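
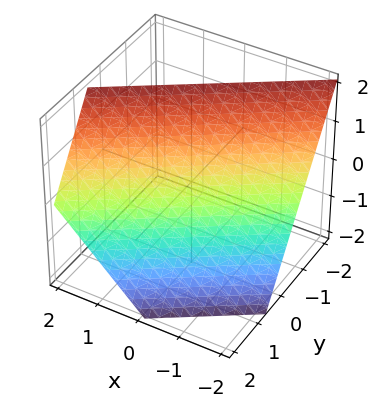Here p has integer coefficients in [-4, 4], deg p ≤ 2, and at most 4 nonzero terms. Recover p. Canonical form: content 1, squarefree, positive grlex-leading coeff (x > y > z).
1. deg p = 1.
2. Checking where it meets the axes: it meets the z-axis at z = 1 (among the integer gridlines); it meets the x-axis at x = -1 (among the integer gridlines).
3. These observations pin down the coefficients.

2*x - 3*y - 2*z + 2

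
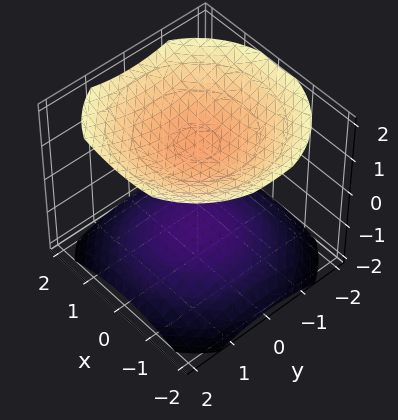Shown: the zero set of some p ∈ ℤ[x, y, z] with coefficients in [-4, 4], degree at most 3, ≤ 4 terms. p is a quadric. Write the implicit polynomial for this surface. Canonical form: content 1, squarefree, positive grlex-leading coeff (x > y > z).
x^2 + y^2 - 2*z^2 + 3

(a) There are 2 components. Treating them together as one polynomial.
(b) deg p = 2. Two sheets facing apart; a quadric.
(c) Symmetries: mirror symmetry z ↦ −z ⇒ only even powers of z; the surface is invariant under rotation about z: p = q(x² + y², z).
(d) From the axis intercepts and sections: it misses every integer gridline on the y-axis; the surface avoids every integer x-axis point in the box.
(e) Solving for integer coefficients yields p as stated.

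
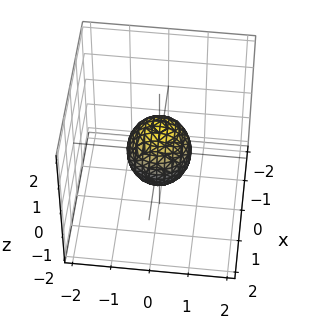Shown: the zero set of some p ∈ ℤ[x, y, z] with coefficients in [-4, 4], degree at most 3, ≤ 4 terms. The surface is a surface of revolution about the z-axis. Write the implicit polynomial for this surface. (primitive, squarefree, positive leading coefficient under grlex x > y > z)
3*x^2 + 3*y^2 + 2*z^2 - 2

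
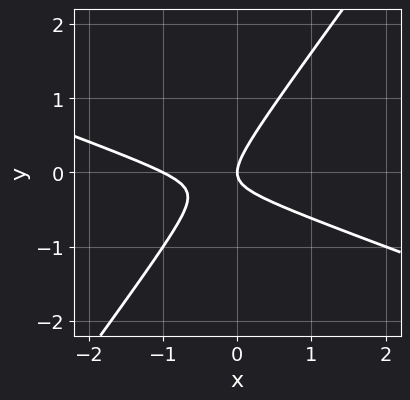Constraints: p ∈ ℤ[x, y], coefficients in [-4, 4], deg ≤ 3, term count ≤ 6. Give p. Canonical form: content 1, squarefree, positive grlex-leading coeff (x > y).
The degree is 2 — no degree-1 curve has this shape.
From the visible intercepts: among the integer gridlines, it crosses the x-axis at x ∈ {-1, 0}; it crosses the y-axis at the gridline y = 0.
Fitting integer coefficients to these (and the overall shape) gives p.

x^2 + 2*x*y - 2*y^2 + x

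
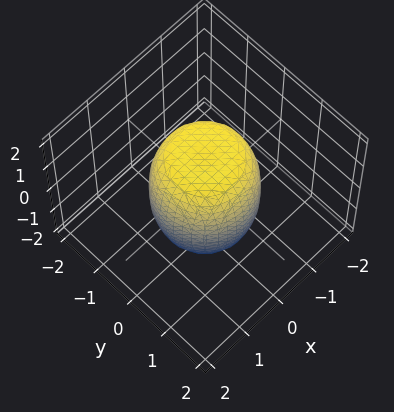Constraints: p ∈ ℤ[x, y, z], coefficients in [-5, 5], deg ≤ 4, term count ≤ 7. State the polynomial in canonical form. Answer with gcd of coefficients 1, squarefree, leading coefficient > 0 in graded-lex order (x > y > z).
1. Degree: the shape is more complex than any degree-3 surface, so deg p = 4.
2. Symmetry: every cross-section ⟂ z is a circle, so x, y appear only via x² + y².
3. From the axis intercepts and sections: a circular section at z = 1 has radius exactly 1.
4. Matching integer coefficients to the picture gives p.

2*x^4 + 4*x^2*y^2 + 2*y^4 - x^2 - y^2 + z^2 - 2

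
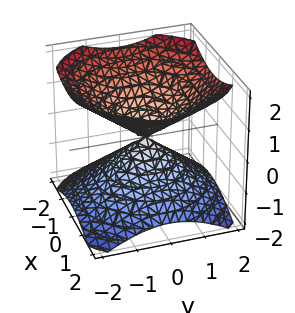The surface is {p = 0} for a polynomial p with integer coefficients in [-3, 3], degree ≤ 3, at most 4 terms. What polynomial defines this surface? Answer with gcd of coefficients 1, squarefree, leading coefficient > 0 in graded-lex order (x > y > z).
2*x^2 + 2*y^2 - 3*z^2

1. I count 2 distinct pieces.
2. deg p = 2.
3. Symmetries: mirror symmetry z ↦ −z ⇒ only even powers of z; the surface is invariant under rotation about z: p = q(x² + y², z).
4. From the visible intercepts: it meets the y-axis at y = 0 (among the integer gridlines); it crosses the z-axis at the gridline z = 0; it crosses the x-axis at the gridline x = 0; a circular section at z = 1 has radius between 1 and 2.
5. Fitting integer coefficients to these (and the overall shape) gives p.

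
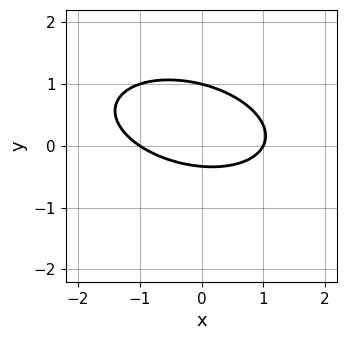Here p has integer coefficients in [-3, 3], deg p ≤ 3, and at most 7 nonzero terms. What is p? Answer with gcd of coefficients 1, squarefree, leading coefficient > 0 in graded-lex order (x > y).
x^2 + x*y + 3*y^2 - 2*y - 1

The degree is 2 — no degree-1 curve has this shape.
Reading off the gridlines: the x-axis gridline crossings are at x ∈ {-1, 1}; it meets the y-axis at y = 1 (among the integer gridlines).
These observations pin down the coefficients.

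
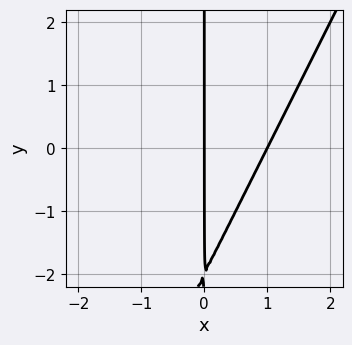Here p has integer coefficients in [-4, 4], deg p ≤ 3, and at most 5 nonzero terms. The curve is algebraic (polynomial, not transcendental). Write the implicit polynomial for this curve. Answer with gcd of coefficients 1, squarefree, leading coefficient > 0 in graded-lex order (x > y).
2*x^2 - x*y - 2*x

First, deg p = 2. A generic line meets the curve in up to 2 points.
Then, checking where it meets the axes: the x-axis gridline crossings are at x ∈ {0, 1}; every point of the y-axis in the box is on the curve.
Finally, matching integer coefficients to the picture gives p.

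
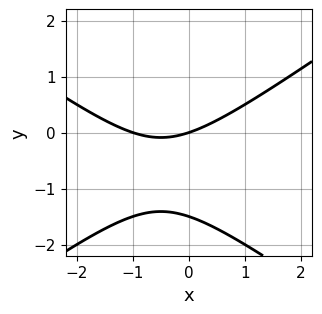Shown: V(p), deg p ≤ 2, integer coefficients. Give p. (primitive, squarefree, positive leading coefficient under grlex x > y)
x^2 - 2*y^2 + x - 3*y

1. Degree: a generic line meets the curve in up to 2 points, so deg p = 2.
2. Reading off the gridlines: one y-axis crossing is at y = 0; among the integer gridlines, it crosses the x-axis at x ∈ {-1, 0}.
3. Fitting integer coefficients to these (and the overall shape) gives p.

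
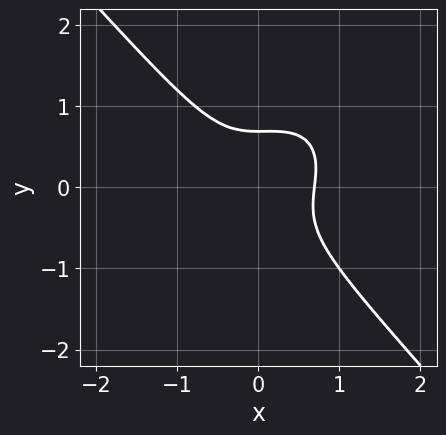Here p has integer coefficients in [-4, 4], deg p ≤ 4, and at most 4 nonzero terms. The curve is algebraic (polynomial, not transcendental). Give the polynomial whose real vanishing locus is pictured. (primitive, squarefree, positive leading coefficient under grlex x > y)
(a) The degree is 3 — no degree-2 curve has this shape.
(b) The integer polynomial consistent with all of this is the stated p.

3*x^3 - x^2*y + 3*y^3 - 1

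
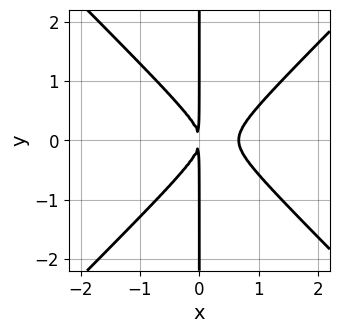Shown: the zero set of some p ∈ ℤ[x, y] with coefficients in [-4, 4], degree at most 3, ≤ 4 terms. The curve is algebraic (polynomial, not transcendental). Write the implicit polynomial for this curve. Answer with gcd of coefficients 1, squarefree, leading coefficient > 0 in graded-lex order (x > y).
First, degree: a generic line meets the curve in up to 3 points, so deg p = 3.
Next, symmetries: it's symmetric under y → −y, forcing even powers of y.
Next, from the axis intercepts and sections: the visible y-axis segment lies entirely on the curve.
Finally, matching integer coefficients to the picture gives p.

3*x^3 - 3*x*y^2 - 2*x^2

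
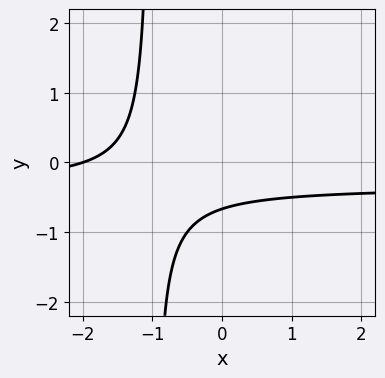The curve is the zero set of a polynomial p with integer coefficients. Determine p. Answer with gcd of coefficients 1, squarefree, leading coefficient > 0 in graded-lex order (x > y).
First, deg p = 2. No degree-1 curve has this shape.
Next, checking where it meets the axes: one x-axis crossing is at x = -2.
Finally, putting this together gives p.

3*x*y + x + 3*y + 2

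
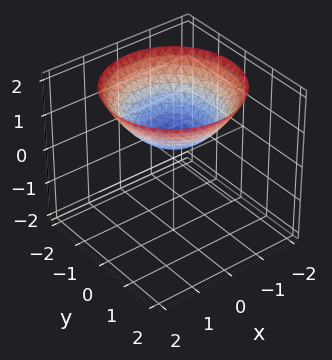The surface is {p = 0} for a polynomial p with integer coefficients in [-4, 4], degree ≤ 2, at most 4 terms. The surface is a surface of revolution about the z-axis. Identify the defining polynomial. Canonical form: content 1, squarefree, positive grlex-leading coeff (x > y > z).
x^2 + y^2 - 2*z + 1

Degree: the shape is more complex than any degree-1 surface, so deg p = 2.
Symmetries: rotational symmetry about the z-axis ⇒ p depends on x, y only through x² + y².
Reading off the gridlines: no x-intercept at any integer in the box; a circular section at z = 1 has radius exactly 1.
These observations pin down the coefficients.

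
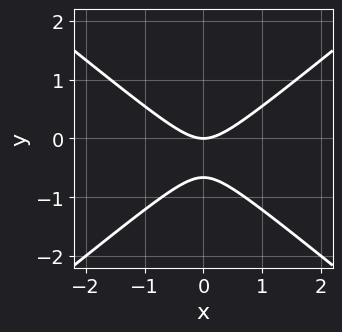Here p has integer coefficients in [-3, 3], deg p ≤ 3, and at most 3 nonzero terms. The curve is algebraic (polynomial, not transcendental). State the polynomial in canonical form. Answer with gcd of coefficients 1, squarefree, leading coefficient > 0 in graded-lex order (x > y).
Degree: the shape is more complex than any degree-1 curve, so deg p = 2.
Symmetries: mirror symmetry x ↦ −x ⇒ only even powers of x.
From the visible intercepts: it meets the x-axis at x = 0 (among the integer gridlines); it meets the y-axis at y = 0 (among the integer gridlines).
Fitting integer coefficients to these (and the overall shape) gives p.

2*x^2 - 3*y^2 - 2*y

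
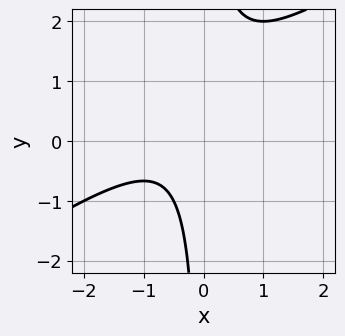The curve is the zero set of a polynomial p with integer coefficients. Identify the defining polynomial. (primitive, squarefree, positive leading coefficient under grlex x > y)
1. deg p = 2. No degree-1 curve has this shape.
2. Observable constraints: no x-intercept at any integer in the box; it misses every integer gridline on the y-axis.
3. Assembling these constraints gives the stated polynomial.

2*x^2 - 3*x*y + 2*x + 2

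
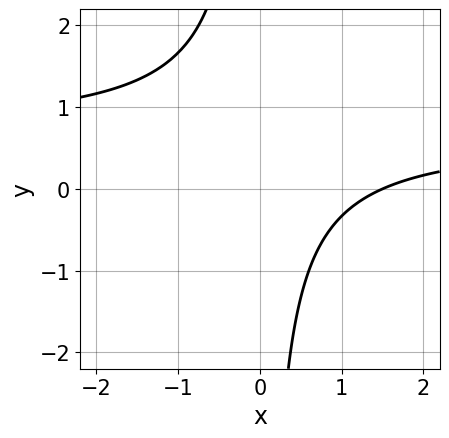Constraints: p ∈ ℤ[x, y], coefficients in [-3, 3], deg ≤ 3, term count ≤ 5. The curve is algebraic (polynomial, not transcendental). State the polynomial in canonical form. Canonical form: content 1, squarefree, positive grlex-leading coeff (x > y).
3*x*y - 2*x + 3

(a) Degree: the shape is more complex than any degree-1 curve, so deg p = 2.
(b) From the axis intercepts and sections: it misses every integer gridline on the y-axis.
(c) Together with the visible shape, these determine p as stated.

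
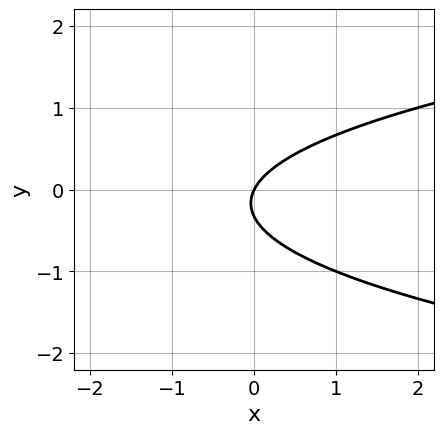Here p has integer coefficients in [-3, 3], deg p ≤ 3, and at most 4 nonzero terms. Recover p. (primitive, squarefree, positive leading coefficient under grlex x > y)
(a) Degree: a generic line meets the curve in up to 2 points, so deg p = 2.
(b) Against the integer gridlines: it meets the y-axis at y = 0 (among the integer gridlines); one x-axis crossing is at x = 0.
(c) Putting this together gives p.

3*y^2 - 2*x + y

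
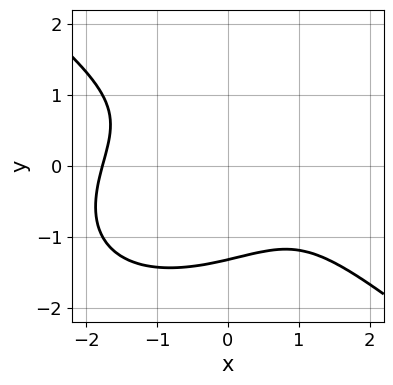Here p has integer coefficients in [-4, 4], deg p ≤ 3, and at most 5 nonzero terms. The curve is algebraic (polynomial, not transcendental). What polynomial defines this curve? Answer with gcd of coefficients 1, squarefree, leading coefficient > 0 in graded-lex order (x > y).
x^3 + 2*y^3 - 2*x - 2*y + 2

1. deg p = 3.
2. Solving for integer coefficients yields p as stated.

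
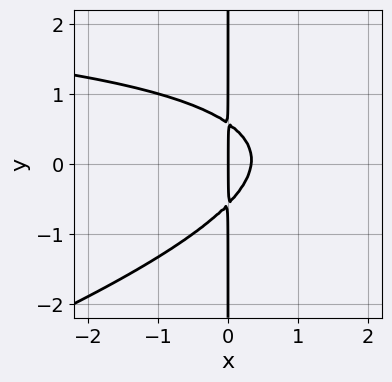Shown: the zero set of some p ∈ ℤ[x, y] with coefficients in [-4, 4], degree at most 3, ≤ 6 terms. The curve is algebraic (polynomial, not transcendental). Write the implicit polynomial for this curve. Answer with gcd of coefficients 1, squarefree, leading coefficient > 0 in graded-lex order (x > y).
1. The degree is 3 — a generic line meets the curve in up to 3 points.
2. Observable constraints: the visible y-axis segment lies entirely on the curve; one x-axis crossing is at x = 0.
3. Together with the visible shape, these determine p as stated.

x^2*y - 3*x*y^2 - 3*x^2 + x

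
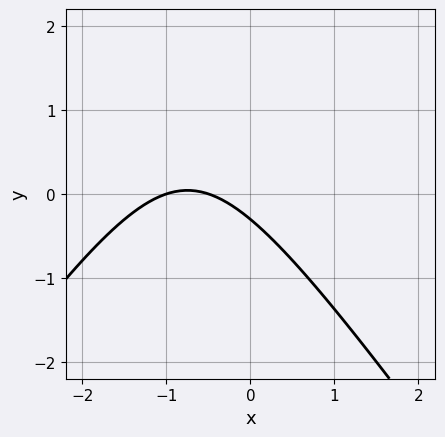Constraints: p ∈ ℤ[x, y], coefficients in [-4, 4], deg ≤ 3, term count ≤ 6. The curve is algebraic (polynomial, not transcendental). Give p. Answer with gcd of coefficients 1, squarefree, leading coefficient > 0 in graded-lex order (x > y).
1. The degree is 2 — no degree-1 curve has this shape.
2. Against the integer gridlines: one x-axis crossing is at x = -1.
3. Matching integer coefficients to the picture gives p.

2*x^2 - y^2 + 3*x + 3*y + 1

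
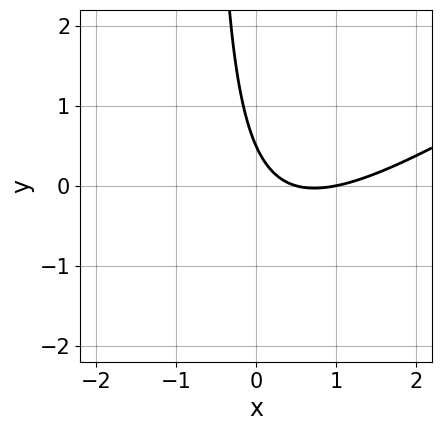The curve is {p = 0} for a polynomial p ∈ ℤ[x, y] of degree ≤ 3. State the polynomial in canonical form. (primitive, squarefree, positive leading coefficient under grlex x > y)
The degree is 2 — the shape is more complex than any degree-1 curve.
Against the integer gridlines: one x-axis crossing is at x = 1.
Putting this together gives p.

2*x^2 - 3*x*y - 3*x - 2*y + 1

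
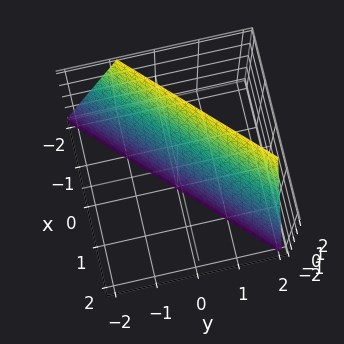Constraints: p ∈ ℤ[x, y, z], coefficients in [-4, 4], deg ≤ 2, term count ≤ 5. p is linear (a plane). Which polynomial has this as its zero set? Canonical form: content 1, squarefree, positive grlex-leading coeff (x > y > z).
3*x - 3*y + z + 2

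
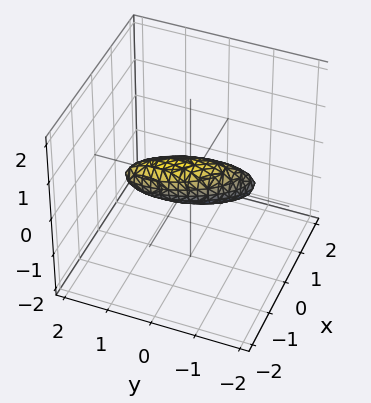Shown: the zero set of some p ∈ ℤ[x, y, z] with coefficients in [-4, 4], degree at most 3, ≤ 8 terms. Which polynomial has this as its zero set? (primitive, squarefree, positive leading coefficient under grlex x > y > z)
3*x^2 + 2*x*y + 2*x*z + y^2 + 3*z^2 - 1

1. deg p = 2.
2. Observable constraints: among the integer gridlines, it crosses the y-axis at y ∈ {-1, 1}.
3. These observations pin down the coefficients.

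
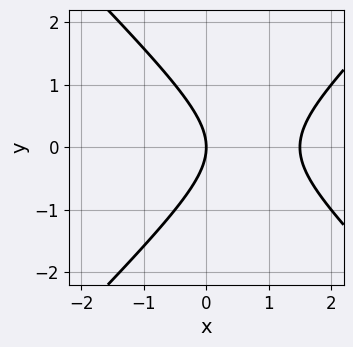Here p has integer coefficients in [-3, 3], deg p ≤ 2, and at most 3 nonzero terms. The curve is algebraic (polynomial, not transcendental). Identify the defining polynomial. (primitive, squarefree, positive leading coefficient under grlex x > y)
2*x^2 - 2*y^2 - 3*x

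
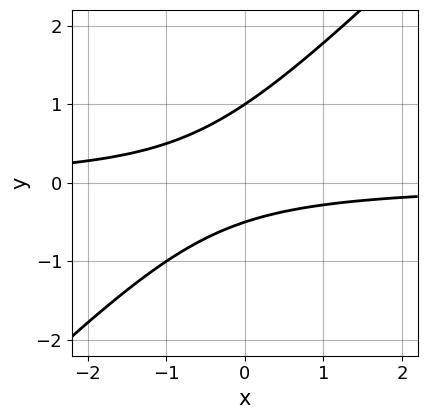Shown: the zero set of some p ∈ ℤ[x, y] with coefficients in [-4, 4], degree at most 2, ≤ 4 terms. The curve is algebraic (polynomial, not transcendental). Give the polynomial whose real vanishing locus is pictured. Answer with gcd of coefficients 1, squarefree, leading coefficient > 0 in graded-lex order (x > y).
2*x*y - 2*y^2 + y + 1

(a) deg p = 2.
(b) From the axis intercepts and sections: the curve avoids every integer x-axis point in the box; it crosses the y-axis at the gridline y = 1.
(c) Together with the visible shape, these determine p as stated.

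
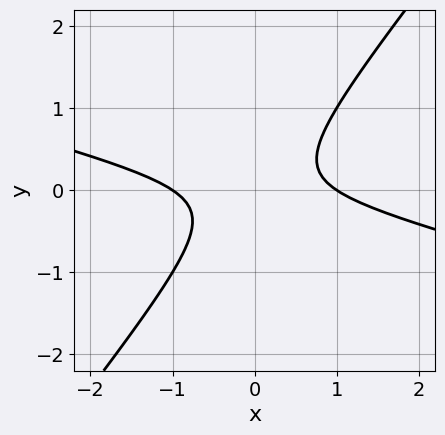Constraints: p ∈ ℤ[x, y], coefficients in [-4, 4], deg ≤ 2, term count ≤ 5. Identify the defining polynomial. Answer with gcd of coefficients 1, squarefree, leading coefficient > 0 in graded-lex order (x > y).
x^2 + 3*x*y - 3*y^2 - 1

First, the degree is 2 — no degree-1 curve has this shape.
Next, checking where it meets the axes: no y-intercept at any integer in the box; the x-axis gridline crossings are at x ∈ {-1, 1}.
Finally, the integer polynomial consistent with all of this is the stated p.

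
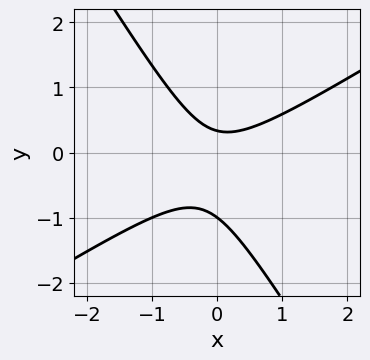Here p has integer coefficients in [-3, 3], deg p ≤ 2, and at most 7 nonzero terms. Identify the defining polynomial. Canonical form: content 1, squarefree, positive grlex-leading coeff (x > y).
3*x^2 - 3*x*y - 3*y^2 - 2*y + 1

First, the degree is 2 — no degree-1 curve has this shape.
Next, checking where it meets the axes: one y-axis crossing is at y = -1; it misses every integer gridline on the x-axis.
Finally, the integer polynomial consistent with all of this is the stated p.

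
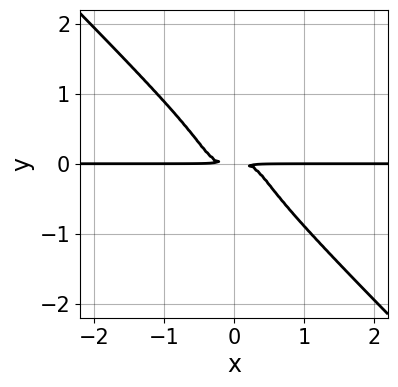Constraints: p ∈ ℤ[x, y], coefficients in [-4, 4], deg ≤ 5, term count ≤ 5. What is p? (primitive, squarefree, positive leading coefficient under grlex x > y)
3*x^3*y + 3*y^4 + y^2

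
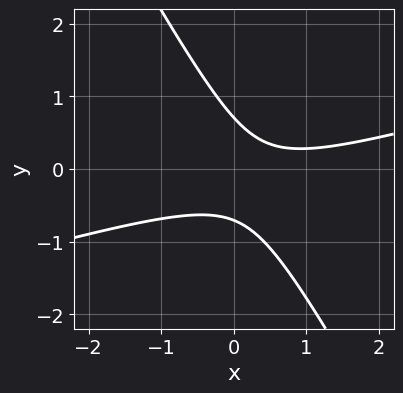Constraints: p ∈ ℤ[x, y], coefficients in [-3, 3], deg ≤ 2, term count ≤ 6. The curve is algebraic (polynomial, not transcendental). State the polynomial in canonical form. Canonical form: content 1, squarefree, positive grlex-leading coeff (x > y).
x^2 - 3*x*y - 2*y^2 - x + 1

(a) deg p = 2. No degree-1 curve has this shape.
(b) Against the integer gridlines: the curve avoids every integer x-axis point in the box.
(c) Together with the visible shape, these determine p as stated.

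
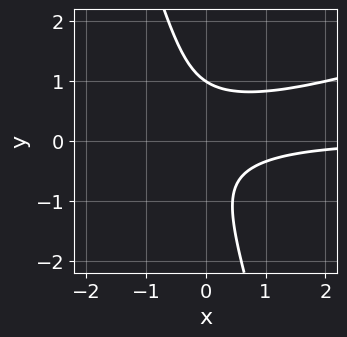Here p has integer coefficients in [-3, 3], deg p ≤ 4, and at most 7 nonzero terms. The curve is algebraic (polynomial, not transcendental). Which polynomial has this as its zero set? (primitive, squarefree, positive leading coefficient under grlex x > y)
x^2*y - 3*x*y^2 - y^3 + x*y + 1

(a) Degree: the shape is more complex than any degree-2 curve, so deg p = 3.
(b) From the axis intercepts and sections: it misses every integer gridline on the x-axis; it meets the y-axis at y = 1 (among the integer gridlines).
(c) The integer polynomial consistent with all of this is the stated p.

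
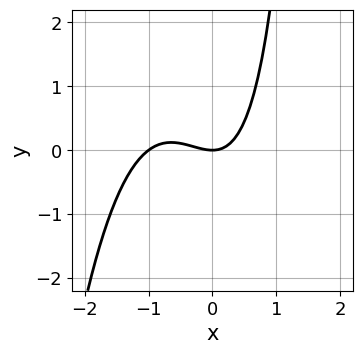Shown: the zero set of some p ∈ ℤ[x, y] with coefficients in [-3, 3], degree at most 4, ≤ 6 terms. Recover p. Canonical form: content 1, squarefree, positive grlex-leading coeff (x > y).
First, degree: no degree-2 curve has this shape, so deg p = 3.
Next, from the axis intercepts and sections: it meets the y-axis at y = 0 (among the integer gridlines); the x-axis gridline crossings are at x ∈ {-1, 0}.
Finally, fitting integer coefficients to these (and the overall shape) gives p.

3*x^3 + 3*x^2 + x*y - 3*y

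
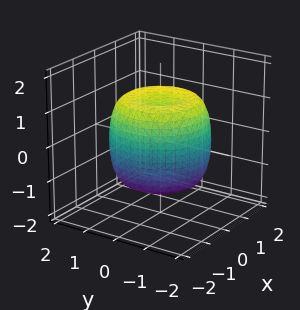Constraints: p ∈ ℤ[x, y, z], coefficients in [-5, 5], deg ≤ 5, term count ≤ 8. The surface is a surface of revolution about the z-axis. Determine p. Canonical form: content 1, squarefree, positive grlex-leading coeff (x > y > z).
2*x^4 + 4*x^2*y^2 + 2*y^4 - 3*x^2 - 3*y^2 + 2*z^2 - 2

The degree is 4 — a generic line meets the surface in up to 4 points.
Symmetries: rotational symmetry about the z-axis ⇒ p depends on x, y only through x² + y².
Observable constraints: the z-axis gridline crossings are at z ∈ {-1, 1}; a circular section at z = 1 has radius between 1 and 2.
Matching integer coefficients to the picture gives p.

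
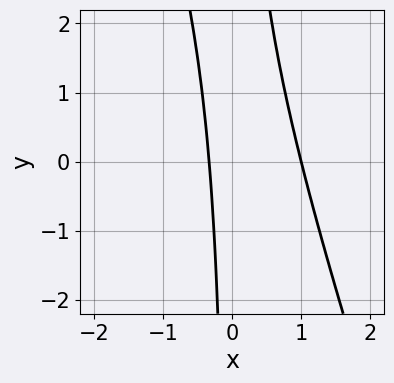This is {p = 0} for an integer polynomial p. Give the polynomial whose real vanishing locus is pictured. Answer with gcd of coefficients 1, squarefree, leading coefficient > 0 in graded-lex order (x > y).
First, degree: the shape is more complex than any degree-1 curve, so deg p = 2.
Then, observable constraints: the curve avoids every integer y-axis point in the box; it crosses the x-axis at the gridline x = 1.
Finally, assembling these constraints gives the stated polynomial.

3*x^2 + x*y - 2*x - 1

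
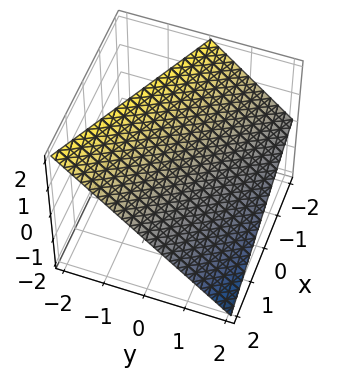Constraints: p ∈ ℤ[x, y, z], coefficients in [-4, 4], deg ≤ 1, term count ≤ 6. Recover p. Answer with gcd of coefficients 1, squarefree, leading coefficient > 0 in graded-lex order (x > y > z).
1. The degree is 1 — the surface is flat (a plane).
2. From the visible intercepts: one y-axis crossing is at y = 1; one z-axis crossing is at z = 1.
3. These observations pin down the coefficients. Check: (2, 0, 0) on the x-axis lies on the surface, and p(2, 0, 0) = 0. ✓

x + 2*y + 2*z - 2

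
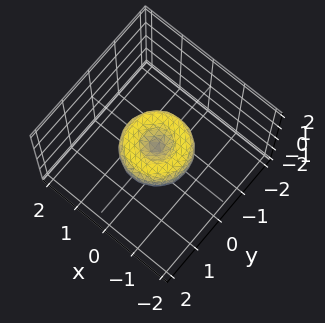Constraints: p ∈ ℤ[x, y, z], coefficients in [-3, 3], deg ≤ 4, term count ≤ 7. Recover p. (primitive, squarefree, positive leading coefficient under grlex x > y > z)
x^4 + 2*x^2*y^2 + y^4 - x^2 - y^2 + z^2

deg p = 4. The shape is more complex than any degree-3 surface.
Symmetries: rotational symmetry about the z-axis ⇒ p depends on x, y only through x² + y².
Against the integer gridlines: the x-axis gridline crossings are at x ∈ {-1, 0, 1}; it meets the z-axis at z = 0 (among the integer gridlines).
Together with the visible shape, these determine p as stated. Check: (0, 1, 0) on the y-axis lies on the surface, and p(0, 1, 0) = 0. ✓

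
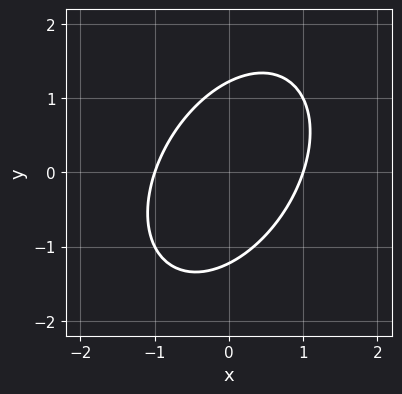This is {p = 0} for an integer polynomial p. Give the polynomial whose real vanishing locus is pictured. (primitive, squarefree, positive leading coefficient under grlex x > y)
3*x^2 - 2*x*y + 2*y^2 - 3

1. The degree is 2 — the shape is more complex than any degree-1 curve.
2. From the axis intercepts and sections: the x-axis gridline crossings are at x ∈ {-1, 1}.
3. Putting this together gives p.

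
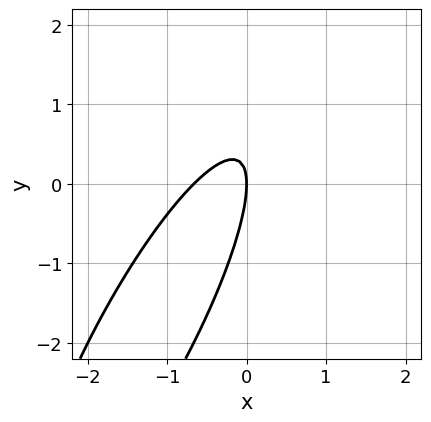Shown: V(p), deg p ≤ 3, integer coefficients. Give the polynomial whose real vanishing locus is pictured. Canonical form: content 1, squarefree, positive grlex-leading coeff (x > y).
3*x^2 - 3*x*y + y^2 + 2*x

First, the degree is 2 — a generic line meets the curve in up to 2 points.
Next, from the axis intercepts and sections: it crosses the x-axis at the gridline x = 0; it meets the y-axis at y = 0 (among the integer gridlines).
Finally, assembling these constraints gives the stated polynomial.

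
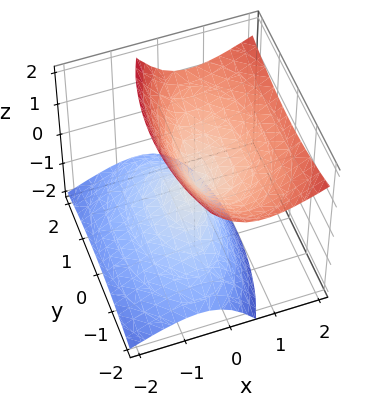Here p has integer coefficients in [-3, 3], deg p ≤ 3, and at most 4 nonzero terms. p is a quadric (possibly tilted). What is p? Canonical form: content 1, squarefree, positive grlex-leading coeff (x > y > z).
3*x^2 - 3*x*z + y^2 - 2*z^2

(a) The degree is 2 — no degree-1 surface has this shape.
(b) Reading off the gridlines: it crosses the y-axis at the gridline y = 0; one z-axis crossing is at z = 0; one x-axis crossing is at x = 0.
(c) Matching integer coefficients to the picture gives p.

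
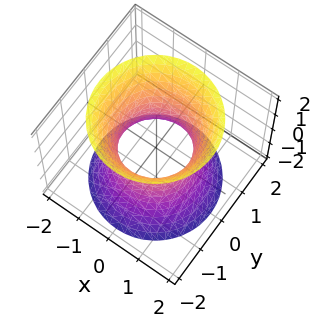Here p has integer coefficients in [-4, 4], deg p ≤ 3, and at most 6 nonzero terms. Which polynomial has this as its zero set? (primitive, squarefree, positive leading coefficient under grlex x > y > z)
2*x^2 + 2*y^2 - z^2 - 2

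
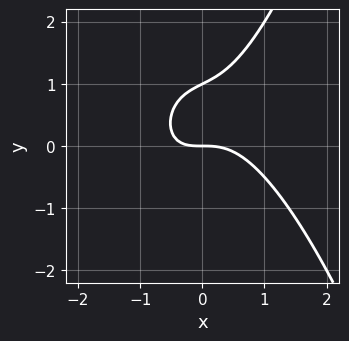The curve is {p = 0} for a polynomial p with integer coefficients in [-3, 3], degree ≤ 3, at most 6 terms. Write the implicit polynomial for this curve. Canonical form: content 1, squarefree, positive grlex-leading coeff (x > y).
2*x^3 + x*y - 2*y^2 + 2*y

First, the degree is 3 — no degree-2 curve has this shape.
Then, against the integer gridlines: it meets the x-axis at x = 0 (among the integer gridlines); among the integer gridlines, it crosses the y-axis at y ∈ {0, 1}.
Finally, assembling these constraints gives the stated polynomial.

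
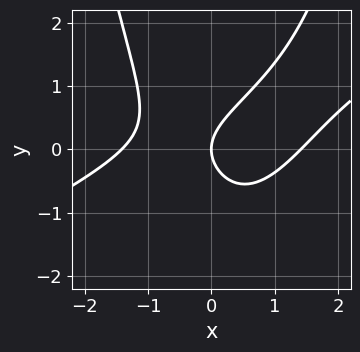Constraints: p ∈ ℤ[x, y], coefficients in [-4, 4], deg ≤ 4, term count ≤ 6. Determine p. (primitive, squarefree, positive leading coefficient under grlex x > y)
x^3 - 2*x^2*y + 2*y^2 - 2*x

(a) deg p = 3. A generic line meets the curve in up to 3 points.
(b) Observable constraints: it crosses the y-axis at the gridline y = 0; it meets the x-axis at x = 0 (among the integer gridlines).
(c) Putting this together gives p.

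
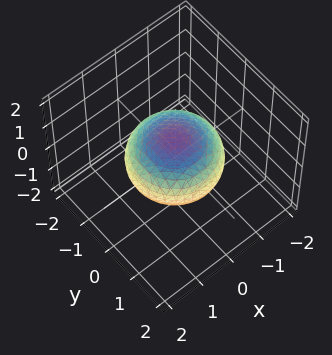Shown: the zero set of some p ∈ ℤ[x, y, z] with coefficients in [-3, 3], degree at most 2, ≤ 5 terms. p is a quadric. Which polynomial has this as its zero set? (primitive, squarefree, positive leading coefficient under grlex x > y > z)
2*x^2 + 2*y^2 + 3*z^2 - 3

(a) Degree: a closed, bounded, convex surface; a quadric, so deg p = 2.
(b) Symmetries: it's symmetric under z → −z, forcing even powers of z; the z-axis is an axis of rotation, so x and y enter only as x² + y².
(c) Observable constraints: the z-axis gridline crossings are at z ∈ {-1, 1}; a circular section at z = 0 has radius between 1 and 2.
(d) Fitting integer coefficients to these (and the overall shape) gives p.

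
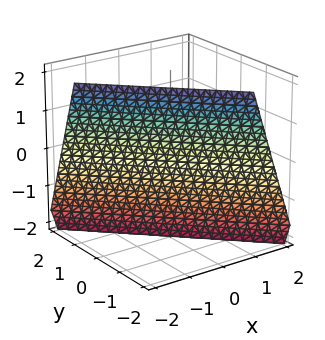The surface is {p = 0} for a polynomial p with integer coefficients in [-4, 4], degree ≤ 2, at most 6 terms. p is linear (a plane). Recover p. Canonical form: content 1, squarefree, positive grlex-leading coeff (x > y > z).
1. Degree: every cross-section is a straight line — this is a plane, so deg p = 1.
2. Reading off the gridlines: it meets the z-axis at z = -2 (among the integer gridlines).
3. The integer polynomial consistent with all of this is the stated p.

3*x + 3*y + z + 2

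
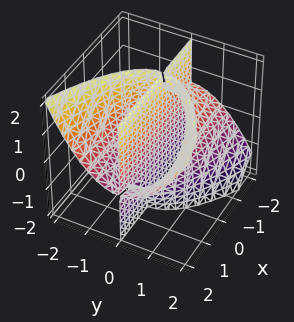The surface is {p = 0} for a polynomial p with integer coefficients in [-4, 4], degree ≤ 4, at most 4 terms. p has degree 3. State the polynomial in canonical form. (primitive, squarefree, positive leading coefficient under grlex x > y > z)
x*y*z - y^3 + y

First, there are 2 components.
Next, deg p = 3.
Next, from the axis intercepts and sections: among the integer gridlines, it crosses the y-axis at y ∈ {-1, 0, 1}; every point of the z-axis in the box is on the surface; the visible x-axis segment lies entirely on the surface.
Finally, together with the visible shape, these determine p as stated.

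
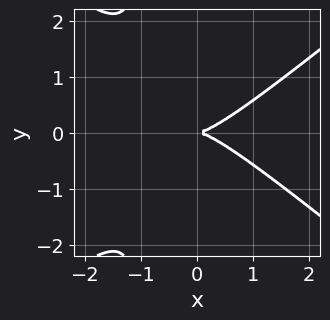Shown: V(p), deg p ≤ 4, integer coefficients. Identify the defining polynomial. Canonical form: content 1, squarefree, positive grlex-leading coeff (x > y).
2*x^3 - 3*x*y^2 - 3*y^2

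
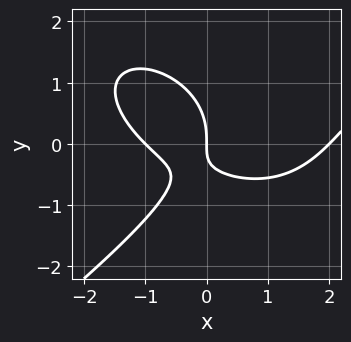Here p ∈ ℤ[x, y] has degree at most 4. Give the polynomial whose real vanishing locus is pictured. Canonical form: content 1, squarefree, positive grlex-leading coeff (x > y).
x^3 - 2*y^3 - x^2 - 3*x*y - 2*x

1. The degree is 3 — a generic line meets the curve in up to 3 points.
2. From the axis intercepts and sections: it crosses the y-axis at the gridline y = 0; among the integer gridlines, it crosses the x-axis at x ∈ {-1, 0, 2}.
3. Matching integer coefficients to the picture gives p.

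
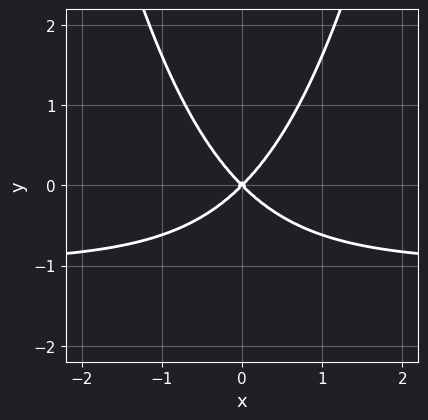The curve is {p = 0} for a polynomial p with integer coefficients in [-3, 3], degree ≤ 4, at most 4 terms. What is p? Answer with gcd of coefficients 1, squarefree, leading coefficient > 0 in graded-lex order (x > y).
x^2*y + x^2 - y^2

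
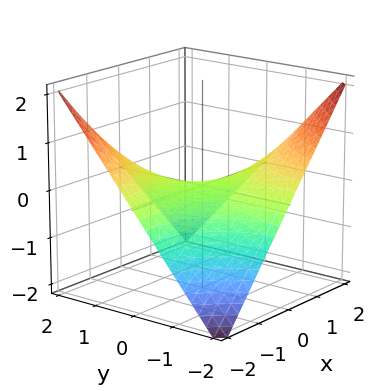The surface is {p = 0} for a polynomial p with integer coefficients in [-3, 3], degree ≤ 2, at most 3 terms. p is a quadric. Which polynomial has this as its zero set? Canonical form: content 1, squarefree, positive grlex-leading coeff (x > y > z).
(a) The degree is 2 — a saddle surface; a quadric.
(b) Reading off the gridlines: one z-axis crossing is at z = 0; the visible y-axis segment lies entirely on the surface.
(c) Solving for integer coefficients yields p as stated. Check: (2, 0, 0) on the x-axis lies on the surface, and p(2, 0, 0) = 0. ✓

x*y + 2*z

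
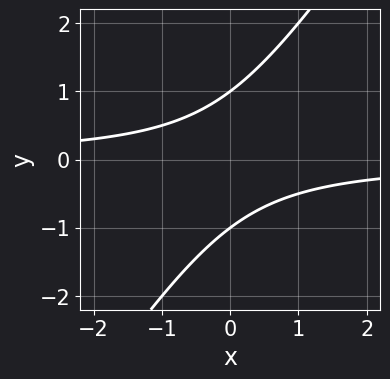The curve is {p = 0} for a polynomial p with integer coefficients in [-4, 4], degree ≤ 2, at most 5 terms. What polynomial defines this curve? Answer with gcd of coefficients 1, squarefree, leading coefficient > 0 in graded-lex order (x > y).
(a) The degree is 2 — no degree-1 curve has this shape.
(b) Checking where it meets the axes: the curve avoids every integer x-axis point in the box; the y-axis gridline crossings are at y ∈ {-1, 1}.
(c) Together with the visible shape, these determine p as stated.

3*x*y - 2*y^2 + 2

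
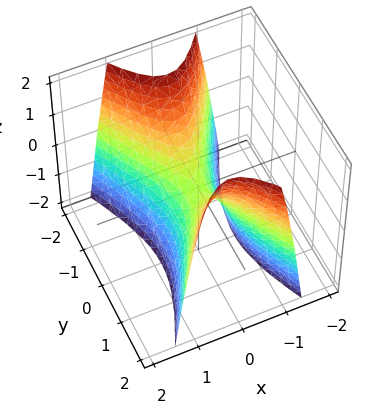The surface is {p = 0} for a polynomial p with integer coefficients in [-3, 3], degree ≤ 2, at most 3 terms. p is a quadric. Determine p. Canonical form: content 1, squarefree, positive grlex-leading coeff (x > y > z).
3*x^2 - y^2 + z

(a) deg p = 2. A saddle surface; a quadric.
(b) Symmetries: mirror symmetry y ↦ −y ⇒ only even powers of y; the x ↦ −x reflection is a symmetry, so x appears only in even powers.
(c) Reading off the gridlines: it crosses the x-axis at the gridline x = 0; it meets the y-axis at y = 0 (among the integer gridlines); it crosses the z-axis at the gridline z = 0.
(d) Fitting integer coefficients to these (and the overall shape) gives p.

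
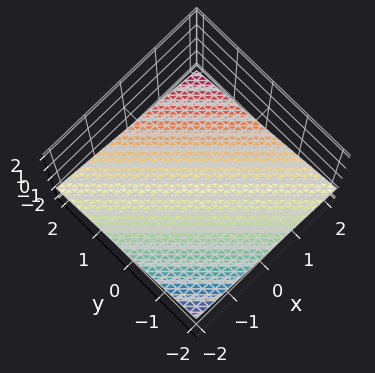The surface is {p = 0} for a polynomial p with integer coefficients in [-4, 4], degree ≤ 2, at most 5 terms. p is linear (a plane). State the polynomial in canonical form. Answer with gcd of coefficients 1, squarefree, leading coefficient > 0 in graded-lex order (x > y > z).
x + y + 3*z + 2

First, the degree is 1 — the surface is flat (a plane).
Next, reading off the gridlines: it crosses the x-axis at the gridline x = -2; it meets the y-axis at y = -2 (among the integer gridlines).
Finally, solving for integer coefficients yields p as stated.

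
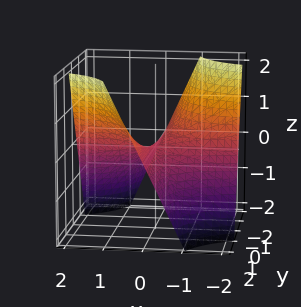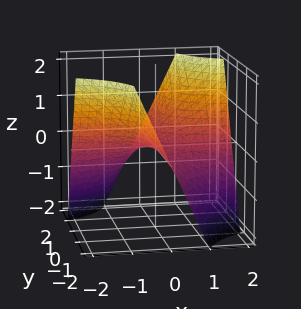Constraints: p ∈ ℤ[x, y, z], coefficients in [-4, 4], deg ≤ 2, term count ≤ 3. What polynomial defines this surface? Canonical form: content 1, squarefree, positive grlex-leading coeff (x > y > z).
Degree: a hyperbolic paraboloid; a quadric, so deg p = 2.
Against the integer gridlines: every point of the x-axis in the box is on the surface; every point of the y-axis in the box is on the surface; it crosses the z-axis at the gridline z = 0.
These observations pin down the coefficients.

x*y - z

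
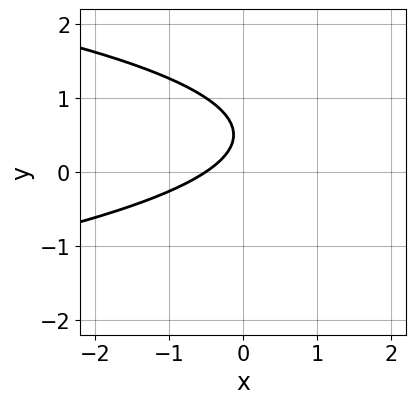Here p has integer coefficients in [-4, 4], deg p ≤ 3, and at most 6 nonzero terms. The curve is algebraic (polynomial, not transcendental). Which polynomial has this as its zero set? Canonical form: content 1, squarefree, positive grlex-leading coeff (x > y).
1. Degree: the shape is more complex than any degree-1 curve, so deg p = 2.
2. From the visible intercepts: no y-intercept at any integer in the box.
3. Matching integer coefficients to the picture gives p.

3*y^2 + 2*x - 3*y + 1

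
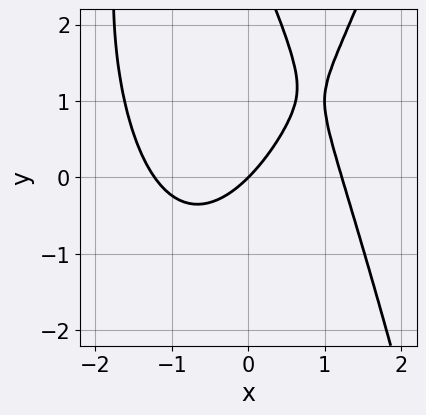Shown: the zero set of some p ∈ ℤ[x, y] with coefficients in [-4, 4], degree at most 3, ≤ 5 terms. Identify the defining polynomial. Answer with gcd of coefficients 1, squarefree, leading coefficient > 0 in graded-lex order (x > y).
2*x^3 - x*y - y^2 - 3*x + 3*y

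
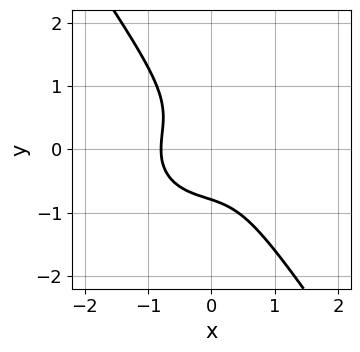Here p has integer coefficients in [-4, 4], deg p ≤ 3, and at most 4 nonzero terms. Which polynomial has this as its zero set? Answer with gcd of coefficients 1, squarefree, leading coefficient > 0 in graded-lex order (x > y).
2*x^3 + 2*x*y^2 + 2*y^3 + 1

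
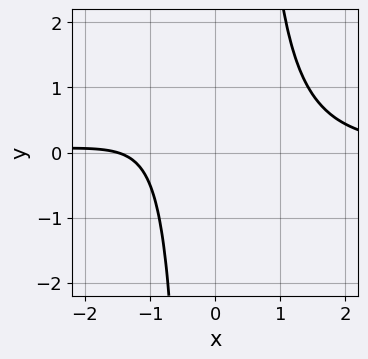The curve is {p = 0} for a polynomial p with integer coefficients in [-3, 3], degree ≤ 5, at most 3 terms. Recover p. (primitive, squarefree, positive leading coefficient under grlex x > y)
(a) deg p = 4. A generic line meets the curve in up to 4 points.
(b) From the visible intercepts: the curve avoids every integer y-axis point in the box.
(c) These observations pin down the coefficients.

2*x^3*y - 2*x - 3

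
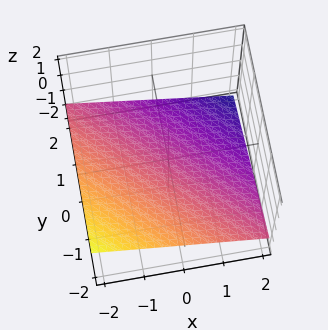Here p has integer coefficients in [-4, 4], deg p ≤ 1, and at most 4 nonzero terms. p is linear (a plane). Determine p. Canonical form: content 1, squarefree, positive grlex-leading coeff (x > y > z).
x + y + 3*z + 2

1. deg p = 1. Every cross-section is a straight line — this is a plane.
2. From the visible intercepts: one x-axis crossing is at x = -2; it crosses the y-axis at the gridline y = -2.
3. Matching integer coefficients to the picture gives p.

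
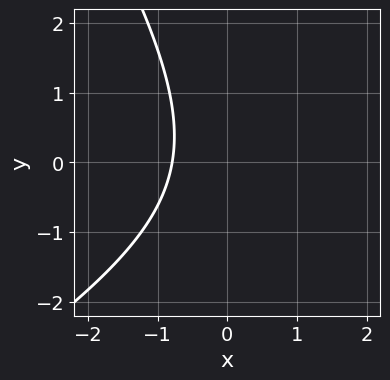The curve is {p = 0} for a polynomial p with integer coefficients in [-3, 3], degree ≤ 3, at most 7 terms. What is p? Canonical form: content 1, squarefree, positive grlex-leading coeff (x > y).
1. Degree: a generic line meets the curve in up to 2 points, so deg p = 2.
2. Observable constraints: no y-intercept at any integer in the box.
3. The integer polynomial consistent with all of this is the stated p.

x^2 - x*y - y^2 - 3*x - 3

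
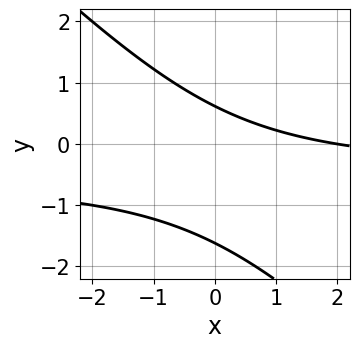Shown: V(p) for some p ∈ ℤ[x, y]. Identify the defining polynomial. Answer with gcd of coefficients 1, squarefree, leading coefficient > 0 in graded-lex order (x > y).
2*x*y + 2*y^2 + x + 2*y - 2

deg p = 2. A generic line meets the curve in up to 2 points.
Observable constraints: it crosses the x-axis at the gridline x = 2.
Fitting integer coefficients to these (and the overall shape) gives p.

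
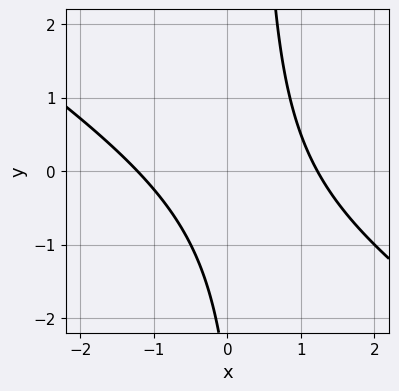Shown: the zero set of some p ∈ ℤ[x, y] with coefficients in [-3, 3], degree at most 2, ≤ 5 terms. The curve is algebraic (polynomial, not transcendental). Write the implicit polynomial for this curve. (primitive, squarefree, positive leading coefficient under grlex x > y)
(a) Degree: a generic line meets the curve in up to 2 points, so deg p = 2.
(b) Reading off the gridlines: no y-intercept at any integer in the box.
(c) Together with the visible shape, these determine p as stated.

2*x^2 + 3*x*y - y - 3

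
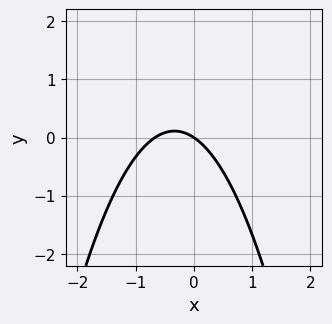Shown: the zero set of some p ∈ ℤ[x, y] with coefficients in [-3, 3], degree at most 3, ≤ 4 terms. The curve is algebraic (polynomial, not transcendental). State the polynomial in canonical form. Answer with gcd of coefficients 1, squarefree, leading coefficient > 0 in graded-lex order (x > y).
3*x^2 + 2*x + 3*y

(a) deg p = 2. A generic line meets the curve in up to 2 points.
(b) Reading off the gridlines: it crosses the y-axis at the gridline y = 0; it meets the x-axis at x = 0 (among the integer gridlines).
(c) Assembling these constraints gives the stated polynomial.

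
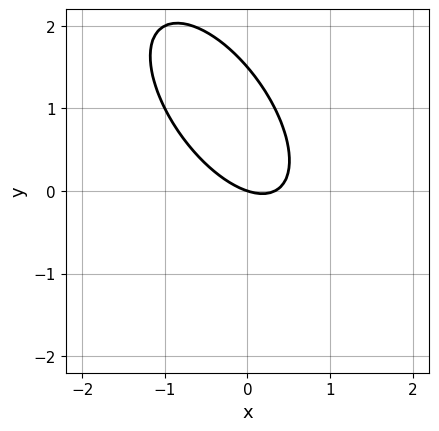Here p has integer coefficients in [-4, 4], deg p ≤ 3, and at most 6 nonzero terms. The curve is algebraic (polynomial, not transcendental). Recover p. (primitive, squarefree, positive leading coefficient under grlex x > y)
First, the degree is 2 — the shape is more complex than any degree-1 curve.
Then, from the axis intercepts and sections: one y-axis crossing is at y = 0; it crosses the x-axis at the gridline x = 0.
Finally, assembling these constraints gives the stated polynomial.

3*x^2 + 3*x*y + 2*y^2 - x - 3*y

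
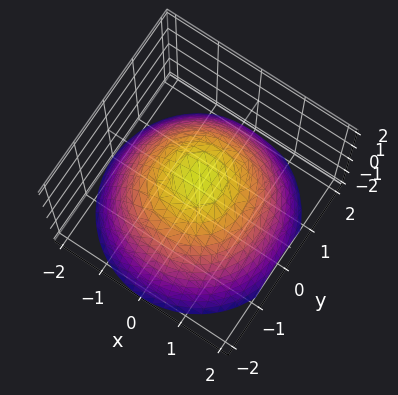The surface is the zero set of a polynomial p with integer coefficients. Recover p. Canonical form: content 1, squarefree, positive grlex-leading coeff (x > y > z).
2*x^2 + 2*y^2 + 3*z - 3

(a) The degree is 2 — no degree-1 surface has this shape.
(b) Symmetries: the surface is invariant under rotation about z: p = q(x² + y², z).
(c) Observable constraints: it meets the z-axis at z = 1 (among the integer gridlines); a circular section at z = 0 has radius between 1 and 2.
(d) These observations pin down the coefficients.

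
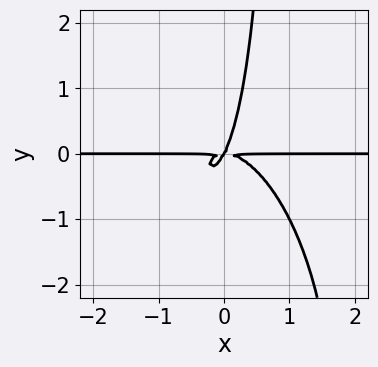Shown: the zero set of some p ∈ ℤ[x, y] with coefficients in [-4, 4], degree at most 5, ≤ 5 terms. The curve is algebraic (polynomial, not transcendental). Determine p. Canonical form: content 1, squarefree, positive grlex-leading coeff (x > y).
3*x^3*y + x^2*y^2 + x*y^3 + 2*x*y^2 - y^3

1. Degree: a generic line meets the curve in up to 4 points, so deg p = 4.
2. Reading off the gridlines: it crosses the y-axis at the gridline y = 0; the visible x-axis segment lies entirely on the curve.
3. Assembling these constraints gives the stated polynomial.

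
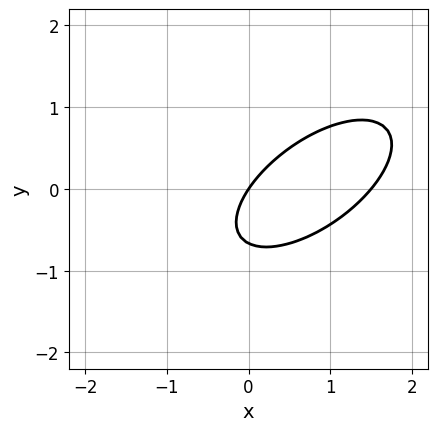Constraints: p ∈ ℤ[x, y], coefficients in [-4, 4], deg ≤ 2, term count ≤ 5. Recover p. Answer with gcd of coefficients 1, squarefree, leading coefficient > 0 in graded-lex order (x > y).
(a) deg p = 2.
(b) From the axis intercepts and sections: it meets the y-axis at y = 0 (among the integer gridlines); one x-axis crossing is at x = 0.
(c) Solving for integer coefficients yields p as stated.

2*x^2 - 3*x*y + 3*y^2 - 3*x + 2*y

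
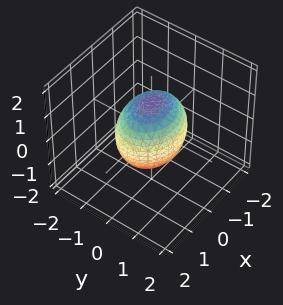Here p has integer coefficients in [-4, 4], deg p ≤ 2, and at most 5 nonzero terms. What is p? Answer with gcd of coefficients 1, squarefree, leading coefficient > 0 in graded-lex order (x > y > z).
1. deg p = 2. Bounded and convex; a quadric.
2. Symmetries: it's symmetric under x → −x, forcing even powers of x; the z ↦ −z reflection is a symmetry, so z appears only in even powers; mirror symmetry y ↦ −y ⇒ only even powers of y.
3. From the visible intercepts: the y-axis gridline crossings are at y ∈ {-1, 1}.
4. Fitting integer coefficients to these (and the overall shape) gives p.

2*x^2 + 3*y^2 + 2*z^2 - 3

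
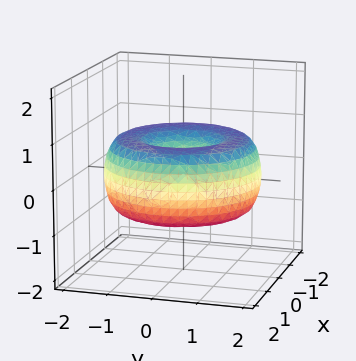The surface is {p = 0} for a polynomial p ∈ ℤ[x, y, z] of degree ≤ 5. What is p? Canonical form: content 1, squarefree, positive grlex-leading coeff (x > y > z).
(a) Degree: a generic line meets the surface in up to 4 points, so deg p = 4.
(b) By symmetry, the z-axis is an axis of rotation, so x and y enter only as x² + y².
(c) Reading off the gridlines: it meets the y-axis at y = 0 (among the integer gridlines); it meets the z-axis at z = 0 (among the integer gridlines); a circular section at z = 0 has radius between 1 and 2; one x-axis crossing is at x = 0.
(d) Together with the visible shape, these determine p as stated.

x^4 + 2*x^2*y^2 + y^4 - 3*x^2 - 3*y^2 + 3*z^2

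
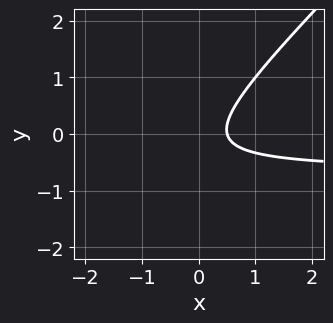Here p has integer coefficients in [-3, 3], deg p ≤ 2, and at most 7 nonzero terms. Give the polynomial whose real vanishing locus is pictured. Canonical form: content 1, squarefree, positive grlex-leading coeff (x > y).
(a) Degree: no degree-1 curve has this shape, so deg p = 2.
(b) Checking where it meets the axes: it misses every integer gridline on the y-axis.
(c) Solving for integer coefficients yields p as stated.

3*x*y - 3*y^2 + 2*x - y - 1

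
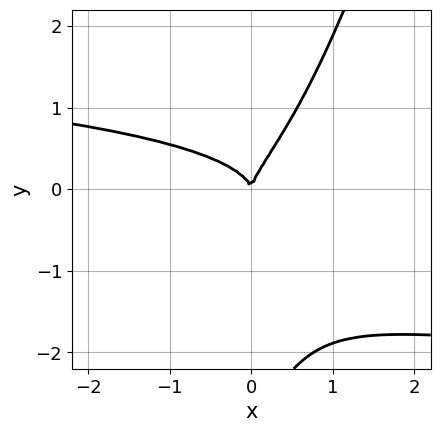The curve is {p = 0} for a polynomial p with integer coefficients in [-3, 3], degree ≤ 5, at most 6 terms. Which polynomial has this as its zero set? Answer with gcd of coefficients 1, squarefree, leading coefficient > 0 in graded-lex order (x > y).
The degree is 4 — no degree-3 curve has this shape.
From the axis intercepts and sections: it crosses the y-axis at the gridline y = 0; it crosses the x-axis at the gridline x = 0.
Putting this together gives p.

3*x*y^3 - y^4 + 3*x*y^2 - 3*y^3 + 2*x^2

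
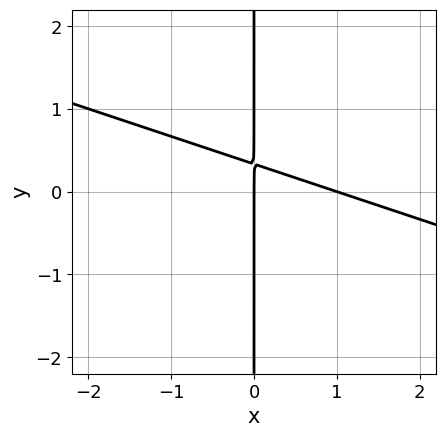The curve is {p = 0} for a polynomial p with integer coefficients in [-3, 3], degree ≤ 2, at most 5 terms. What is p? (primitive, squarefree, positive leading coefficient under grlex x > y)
x^2 + 3*x*y - x

(a) deg p = 2. No degree-1 curve has this shape.
(b) From the axis intercepts and sections: every point of the y-axis in the box is on the curve; the x-axis gridline crossings are at x ∈ {0, 1}.
(c) Fitting integer coefficients to these (and the overall shape) gives p.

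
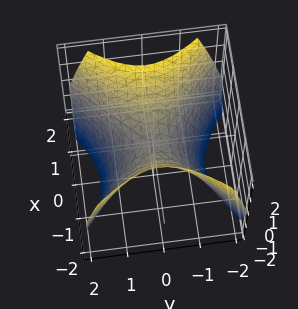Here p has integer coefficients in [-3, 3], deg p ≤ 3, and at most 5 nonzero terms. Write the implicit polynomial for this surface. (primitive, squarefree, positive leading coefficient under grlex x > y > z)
1. deg p = 2. A hyperbolic paraboloid; a quadric.
2. Symmetries: mirror symmetry x ↦ −x ⇒ only even powers of x; the y ↦ −y reflection is a symmetry, so y appears only in even powers.
3. Observable constraints: one y-axis crossing is at y = 0; one x-axis crossing is at x = 0.
4. Matching integer coefficients to the picture gives p.

x^2 - y^2 - z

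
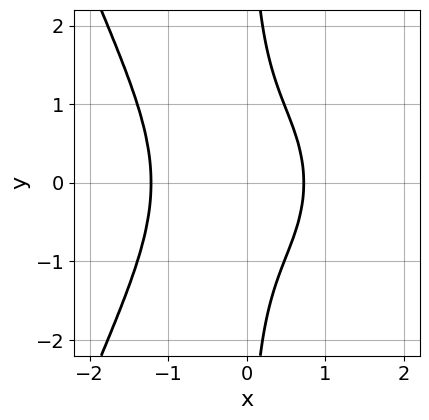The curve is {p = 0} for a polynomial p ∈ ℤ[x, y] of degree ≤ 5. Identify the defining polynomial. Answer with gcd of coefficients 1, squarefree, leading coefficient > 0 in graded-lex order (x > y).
x^4 + x*y^2 + x - 1

1. deg p = 4. The shape is more complex than any degree-3 curve.
2. Symmetries: the y ↦ −y reflection is a symmetry, so y appears only in even powers.
3. From the visible intercepts: it misses every integer gridline on the y-axis.
4. Putting this together gives p.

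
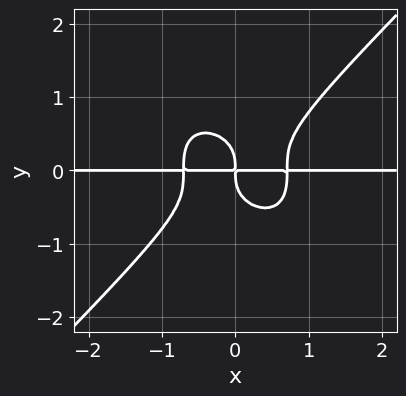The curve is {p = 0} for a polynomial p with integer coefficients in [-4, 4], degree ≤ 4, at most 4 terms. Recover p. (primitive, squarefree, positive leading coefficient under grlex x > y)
2*x^3*y - 2*y^4 - x*y

First, degree: a generic line meets the curve in up to 4 points, so deg p = 4.
Next, checking where it meets the axes: every point of the x-axis in the box is on the curve.
Finally, putting this together gives p.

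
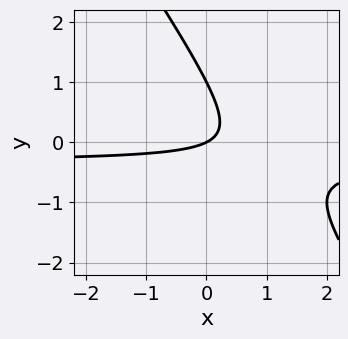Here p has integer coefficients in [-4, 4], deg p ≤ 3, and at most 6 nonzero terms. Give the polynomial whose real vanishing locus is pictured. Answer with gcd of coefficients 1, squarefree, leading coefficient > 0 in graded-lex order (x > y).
3*x*y + 2*y^2 + x - 2*y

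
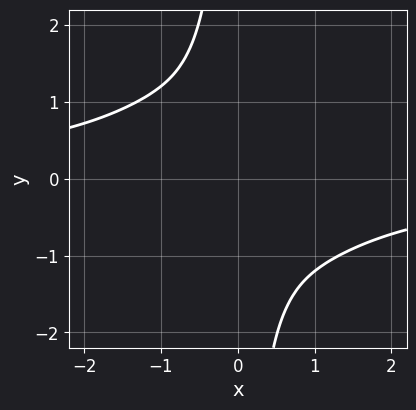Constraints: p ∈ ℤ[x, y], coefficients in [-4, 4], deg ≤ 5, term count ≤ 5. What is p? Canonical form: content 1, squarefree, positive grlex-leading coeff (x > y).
First, the degree is 4 — no degree-3 curve has this shape.
Finally, matching integer coefficients to the picture gives p.

2*x^3*y + 2*x*y^3 + 3*x^2 + 2*y^2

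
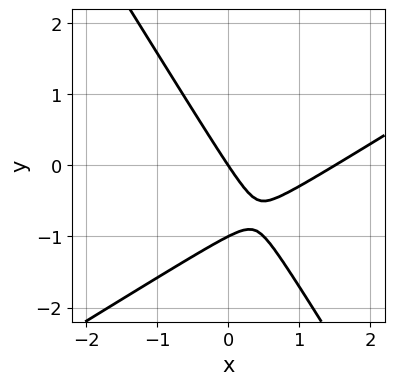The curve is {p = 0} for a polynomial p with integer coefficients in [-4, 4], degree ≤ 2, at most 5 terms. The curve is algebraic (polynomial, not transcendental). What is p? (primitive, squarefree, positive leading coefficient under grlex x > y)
Degree: no degree-1 curve has this shape, so deg p = 2.
Reading off the gridlines: it crosses the x-axis at the gridline x = 0; among the integer gridlines, it crosses the y-axis at y ∈ {-1, 0}.
Putting this together gives p.

2*x^2 - 2*x*y - 2*y^2 - 3*x - 2*y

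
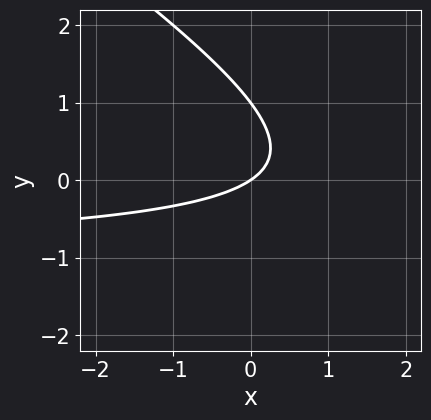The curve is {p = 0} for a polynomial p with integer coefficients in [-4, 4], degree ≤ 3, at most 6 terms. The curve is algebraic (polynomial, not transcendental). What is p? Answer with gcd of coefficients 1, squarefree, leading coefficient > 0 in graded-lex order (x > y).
deg p = 2.
Observable constraints: it crosses the x-axis at the gridline x = 0; among the integer gridlines, it crosses the y-axis at y ∈ {0, 1}.
Fitting integer coefficients to these (and the overall shape) gives p.

2*x*y + 3*y^2 + 2*x - 3*y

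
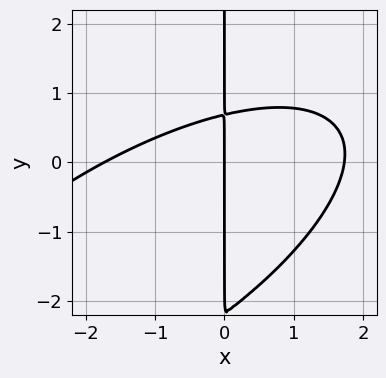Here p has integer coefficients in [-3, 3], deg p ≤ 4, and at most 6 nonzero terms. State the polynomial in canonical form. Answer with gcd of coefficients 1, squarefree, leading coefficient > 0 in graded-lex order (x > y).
Degree: a generic line meets the curve in up to 3 points, so deg p = 3.
Against the integer gridlines: it meets the x-axis at x = 0 (among the integer gridlines); every point of the y-axis in the box is on the curve.
Assembling these constraints gives the stated polynomial.

x^3 - 2*x^2*y + 2*x*y^2 + 3*x*y - 3*x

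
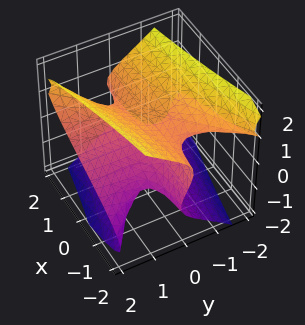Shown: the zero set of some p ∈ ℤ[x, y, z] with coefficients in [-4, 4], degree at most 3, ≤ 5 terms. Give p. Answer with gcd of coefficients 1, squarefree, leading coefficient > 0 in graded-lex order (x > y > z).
y^2*z - z^3 - x*y + z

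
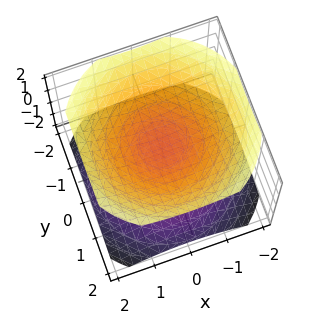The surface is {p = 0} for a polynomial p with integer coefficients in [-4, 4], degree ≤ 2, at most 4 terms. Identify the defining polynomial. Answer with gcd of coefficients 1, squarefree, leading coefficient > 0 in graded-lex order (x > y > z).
1. I count 2 distinct pieces. They look like related sheets of one shape, so recover p as a whole.
2. deg p = 2. Two separate bowl-shaped sheets opening away from each other; a quadric.
3. Symmetries: mirror symmetry z ↦ −z ⇒ only even powers of z; the surface is invariant under rotation about z: p = q(x² + y², z).
4. Against the integer gridlines: a circular section at z = 1 has radius exactly 1; it misses every integer gridline on the y-axis; it misses every integer gridline on the x-axis.
5. Solving for integer coefficients yields p as stated.

2*x^2 + 2*y^2 - 3*z^2 + 1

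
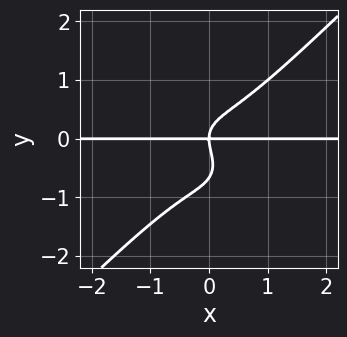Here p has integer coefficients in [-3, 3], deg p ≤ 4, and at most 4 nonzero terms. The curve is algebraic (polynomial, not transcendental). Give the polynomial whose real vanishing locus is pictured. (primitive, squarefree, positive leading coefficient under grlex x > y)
3*x^3*y - 3*y^4 - 2*y^3 + 2*x*y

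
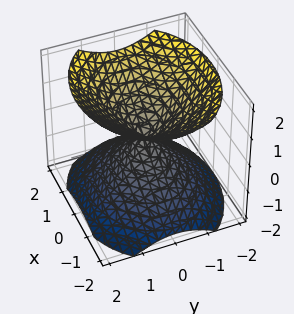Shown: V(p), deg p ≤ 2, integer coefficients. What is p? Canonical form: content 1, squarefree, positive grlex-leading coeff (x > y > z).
2*x^2 + 3*y^2 - 3*z^2

1. There are 2 components. Treating them together as one polynomial.
2. Degree: two nappes meeting at a single point; a quadric, so deg p = 2.
3. Symmetries: the x ↦ −x reflection is a symmetry, so x appears only in even powers; mirror symmetry y ↦ −y ⇒ only even powers of y; the z ↦ −z reflection is a symmetry, so z appears only in even powers.
4. From the visible intercepts: it crosses the x-axis at the gridline x = 0; it crosses the y-axis at the gridline y = 0; one z-axis crossing is at z = 0.
5. The integer polynomial consistent with all of this is the stated p.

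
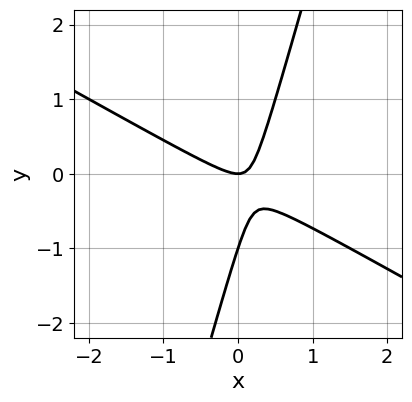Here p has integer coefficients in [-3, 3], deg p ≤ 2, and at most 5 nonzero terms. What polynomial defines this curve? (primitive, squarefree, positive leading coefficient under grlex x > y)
(a) The degree is 2 — a generic line meets the curve in up to 2 points.
(b) Reading off the gridlines: among the integer gridlines, it crosses the y-axis at y ∈ {-1, 0}; it meets the x-axis at x = 0 (among the integer gridlines).
(c) Assembling these constraints gives the stated polynomial.

2*x^2 + 3*x*y - y^2 - y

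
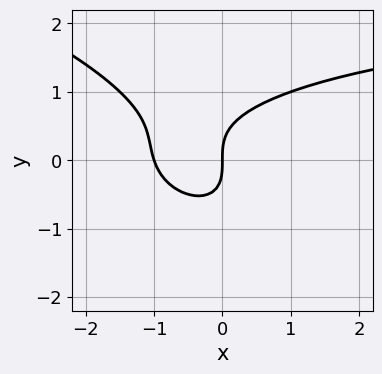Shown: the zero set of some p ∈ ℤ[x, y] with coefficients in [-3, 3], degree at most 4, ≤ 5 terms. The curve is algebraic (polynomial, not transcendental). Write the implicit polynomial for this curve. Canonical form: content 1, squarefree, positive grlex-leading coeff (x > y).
Degree: the shape is more complex than any degree-2 curve, so deg p = 3.
From the visible intercepts: the x-axis gridline crossings are at x ∈ {-1, 0}; one y-axis crossing is at y = 0.
Solving for integer coefficients yields p as stated.

x^2*y + 2*x*y^2 + 3*y^3 - 3*x^2 - 3*x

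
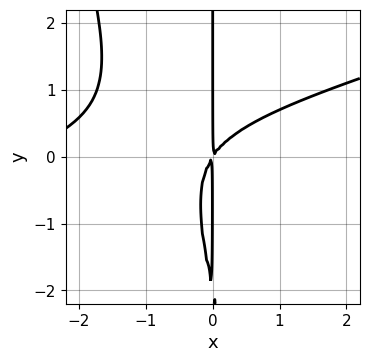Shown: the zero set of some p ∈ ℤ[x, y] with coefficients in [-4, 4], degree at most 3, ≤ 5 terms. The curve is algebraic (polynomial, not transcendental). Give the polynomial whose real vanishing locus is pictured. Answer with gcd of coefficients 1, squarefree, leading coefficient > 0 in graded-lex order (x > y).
(a) deg p = 3. No degree-2 curve has this shape.
(b) From the axis intercepts and sections: every point of the y-axis in the box is on the curve.
(c) Solving for integer coefficients yields p as stated.

x^3 - 3*x^2*y - x*y^2 + 3*x^2 - 2*x*y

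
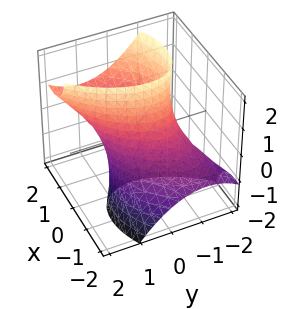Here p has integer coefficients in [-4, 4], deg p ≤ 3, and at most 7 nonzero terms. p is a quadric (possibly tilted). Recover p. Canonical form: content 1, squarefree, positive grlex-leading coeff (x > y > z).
2*x^2 - 2*x*y - 3*x*z + 2*y^2 - 2

The degree is 2 — a generic line meets the surface in up to 2 points.
Checking where it meets the axes: no z-intercept at any integer in the box; among the integer gridlines, it crosses the y-axis at y ∈ {-1, 1}; among the integer gridlines, it crosses the x-axis at x ∈ {-1, 1}.
Matching integer coefficients to the picture gives p.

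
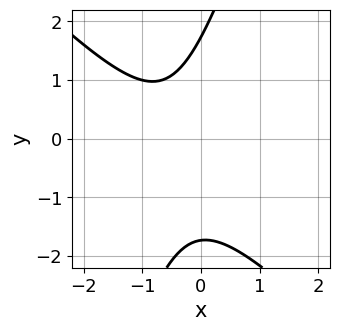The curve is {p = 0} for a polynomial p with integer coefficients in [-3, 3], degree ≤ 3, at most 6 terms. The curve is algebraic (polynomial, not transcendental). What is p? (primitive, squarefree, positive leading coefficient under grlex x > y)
3*x^2 + 2*x*y - y^2 + 3*x + 3

(a) Degree: the shape is more complex than any degree-1 curve, so deg p = 2.
(b) From the visible intercepts: no x-intercept at any integer in the box.
(c) Assembling these constraints gives the stated polynomial.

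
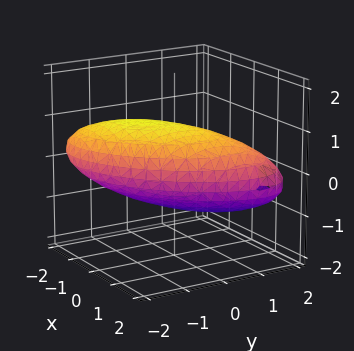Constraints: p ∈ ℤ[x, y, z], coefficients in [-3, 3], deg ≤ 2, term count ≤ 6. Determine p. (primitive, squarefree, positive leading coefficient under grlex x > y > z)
x^2 - x*y + y^2 + y*z + 3*z^2 - 3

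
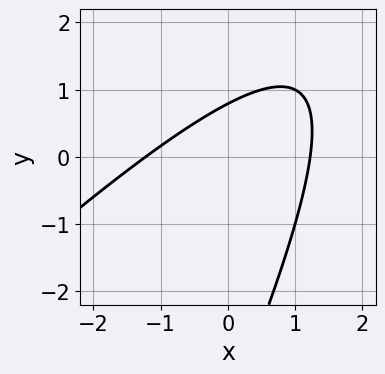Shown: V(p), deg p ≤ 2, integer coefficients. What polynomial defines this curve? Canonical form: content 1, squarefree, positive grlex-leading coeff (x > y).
First, deg p = 2. The shape is more complex than any degree-1 curve.
Finally, putting this together gives p.

2*x^2 - 3*x*y + y^2 + 3*y - 3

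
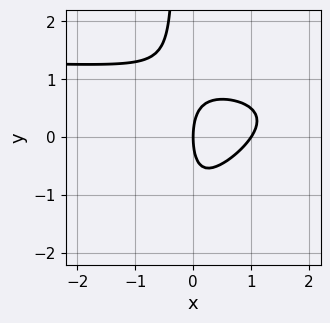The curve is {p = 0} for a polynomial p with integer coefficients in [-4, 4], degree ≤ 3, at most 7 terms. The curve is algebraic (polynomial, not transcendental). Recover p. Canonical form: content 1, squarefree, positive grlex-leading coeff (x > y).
2*x^2*y - 3*x*y^2 - 3*x^2 - y^2 + 3*x

(a) deg p = 3. The shape is more complex than any degree-2 curve.
(b) Reading off the gridlines: it crosses the y-axis at the gridline y = 0; among the integer gridlines, it crosses the x-axis at x ∈ {0, 1}.
(c) The integer polynomial consistent with all of this is the stated p.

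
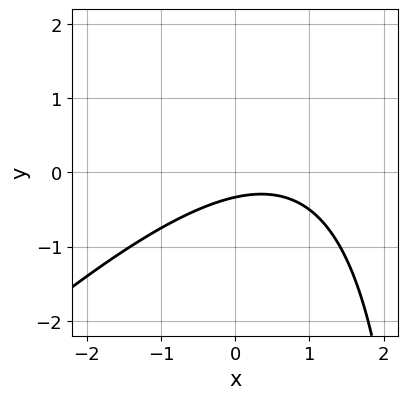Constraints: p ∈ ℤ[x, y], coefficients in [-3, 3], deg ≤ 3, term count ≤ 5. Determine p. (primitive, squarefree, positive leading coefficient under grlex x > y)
x^2 - x*y - x + 3*y + 1

(a) The degree is 2 — the shape is more complex than any degree-1 curve.
(b) Reading off the gridlines: the curve avoids every integer x-axis point in the box.
(c) Together with the visible shape, these determine p as stated.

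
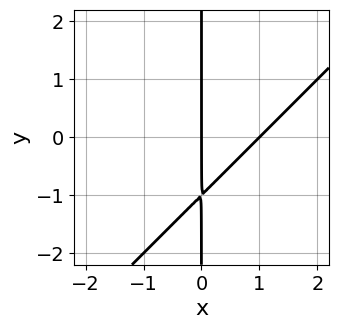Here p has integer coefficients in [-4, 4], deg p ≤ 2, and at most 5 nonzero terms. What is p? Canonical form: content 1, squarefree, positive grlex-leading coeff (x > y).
x^2 - x*y - x

First, degree: a generic line meets the curve in up to 2 points, so deg p = 2.
Next, reading off the gridlines: the visible y-axis segment lies entirely on the curve; the x-axis gridline crossings are at x ∈ {0, 1}.
Finally, fitting integer coefficients to these (and the overall shape) gives p.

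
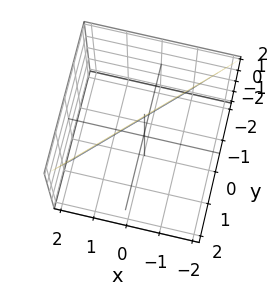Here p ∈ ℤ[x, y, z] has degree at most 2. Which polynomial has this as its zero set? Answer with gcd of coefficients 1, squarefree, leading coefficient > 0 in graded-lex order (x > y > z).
3*x - 3*y + z - 2

Degree: the surface is flat (a plane), so deg p = 1.
From the axis intercepts and sections: one z-axis crossing is at z = 2.
Together with the visible shape, these determine p as stated.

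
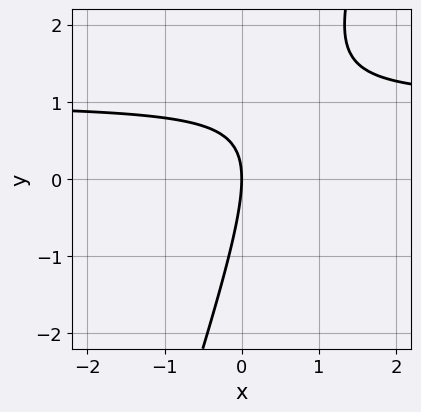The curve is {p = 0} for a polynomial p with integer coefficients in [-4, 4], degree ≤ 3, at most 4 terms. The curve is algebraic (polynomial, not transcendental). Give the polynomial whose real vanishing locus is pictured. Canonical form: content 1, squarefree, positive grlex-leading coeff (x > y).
3*x*y - y^2 - 3*x

deg p = 2. The shape is more complex than any degree-1 curve.
Reading off the gridlines: it meets the y-axis at y = 0 (among the integer gridlines); it meets the x-axis at x = 0 (among the integer gridlines).
Putting this together gives p.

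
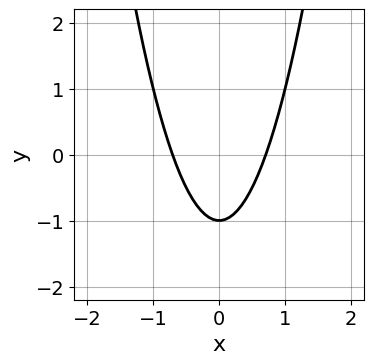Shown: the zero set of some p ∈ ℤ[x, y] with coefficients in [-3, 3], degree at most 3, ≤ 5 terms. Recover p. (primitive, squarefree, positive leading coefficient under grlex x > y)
(a) deg p = 2. A generic line meets the curve in up to 2 points.
(b) Symmetries: the x ↦ −x reflection is a symmetry, so x appears only in even powers.
(c) Checking where it meets the axes: one y-axis crossing is at y = -1.
(d) Together with the visible shape, these determine p as stated.

2*x^2 - y - 1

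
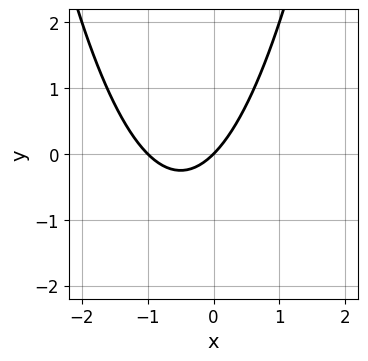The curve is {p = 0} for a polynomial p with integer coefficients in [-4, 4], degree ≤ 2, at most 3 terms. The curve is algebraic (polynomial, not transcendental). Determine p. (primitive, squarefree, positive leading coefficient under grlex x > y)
x^2 + x - y

(a) Degree: no degree-1 curve has this shape, so deg p = 2.
(b) Observable constraints: the x-axis gridline crossings are at x ∈ {-1, 0}; it crosses the y-axis at the gridline y = 0.
(c) Fitting integer coefficients to these (and the overall shape) gives p.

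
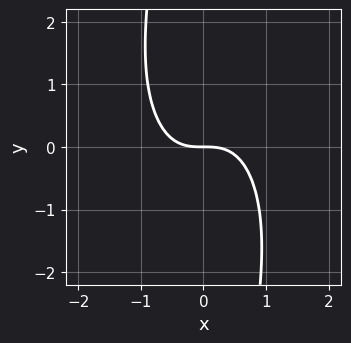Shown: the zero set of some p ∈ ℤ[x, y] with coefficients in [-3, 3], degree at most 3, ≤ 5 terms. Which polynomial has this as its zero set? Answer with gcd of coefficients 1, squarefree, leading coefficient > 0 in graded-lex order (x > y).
3*x^3 + x*y^2 + 3*y

First, degree: a generic line meets the curve in up to 3 points, so deg p = 3.
Then, checking where it meets the axes: it crosses the x-axis at the gridline x = 0; one y-axis crossing is at y = 0.
Finally, fitting integer coefficients to these (and the overall shape) gives p.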